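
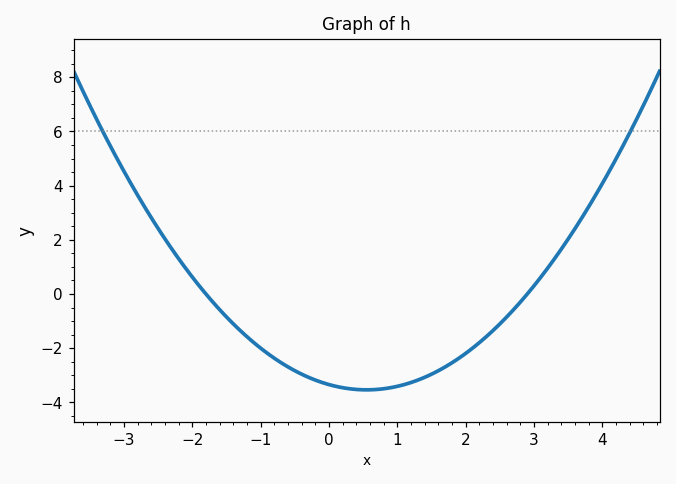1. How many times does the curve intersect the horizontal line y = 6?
2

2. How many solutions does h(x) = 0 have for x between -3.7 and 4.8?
2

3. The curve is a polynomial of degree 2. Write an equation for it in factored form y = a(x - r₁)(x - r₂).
y = 0.64(x + 1.8)(x - 2.9)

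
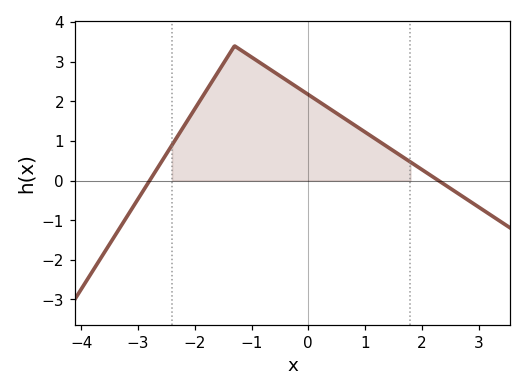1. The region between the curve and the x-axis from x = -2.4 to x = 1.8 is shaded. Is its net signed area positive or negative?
positive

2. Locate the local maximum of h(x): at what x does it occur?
-1.4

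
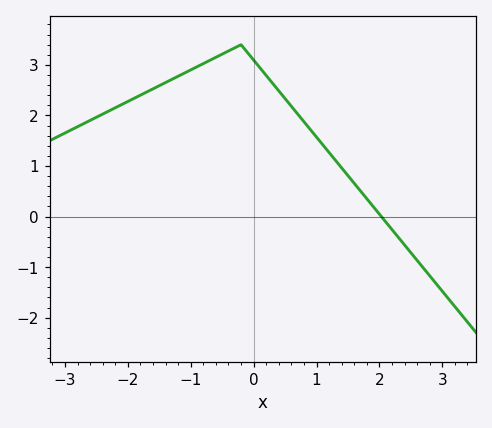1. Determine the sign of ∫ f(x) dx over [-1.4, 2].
positive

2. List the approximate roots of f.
2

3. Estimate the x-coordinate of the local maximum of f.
-0.2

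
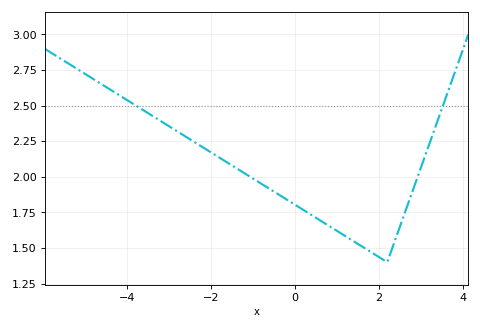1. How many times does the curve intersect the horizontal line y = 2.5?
2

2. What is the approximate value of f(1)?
1.62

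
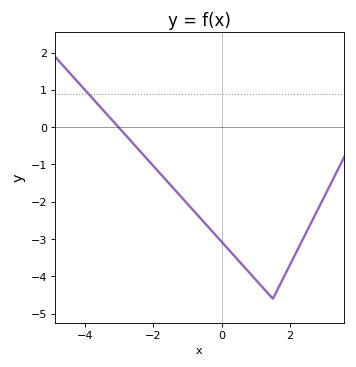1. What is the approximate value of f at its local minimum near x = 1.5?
-4.6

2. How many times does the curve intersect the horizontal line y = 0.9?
1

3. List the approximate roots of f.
-3.01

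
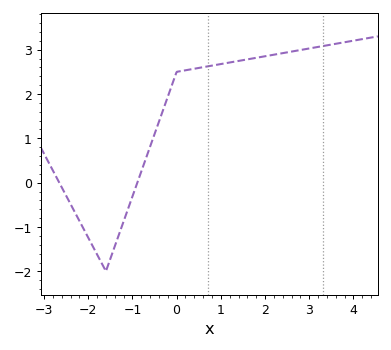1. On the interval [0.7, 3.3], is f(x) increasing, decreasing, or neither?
increasing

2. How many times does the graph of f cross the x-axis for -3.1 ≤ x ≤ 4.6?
2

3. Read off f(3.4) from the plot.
3.1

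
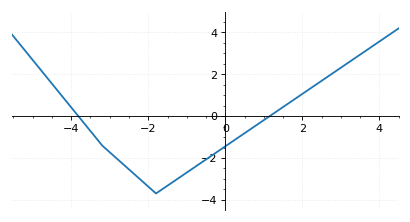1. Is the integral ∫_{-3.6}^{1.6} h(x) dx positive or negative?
negative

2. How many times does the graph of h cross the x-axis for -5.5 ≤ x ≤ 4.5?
2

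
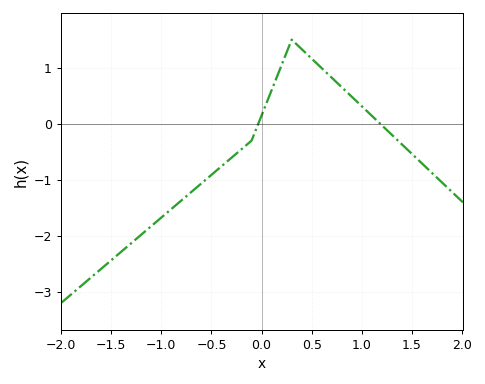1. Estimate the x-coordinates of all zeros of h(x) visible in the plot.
-0.033, 1.18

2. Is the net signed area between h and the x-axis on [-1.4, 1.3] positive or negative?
negative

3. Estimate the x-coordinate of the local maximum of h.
0.301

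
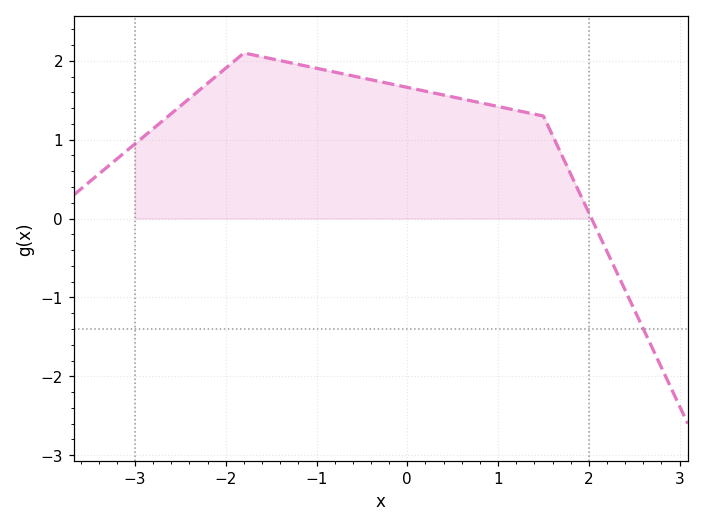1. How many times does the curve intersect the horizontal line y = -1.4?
1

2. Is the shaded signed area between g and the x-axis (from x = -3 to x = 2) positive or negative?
positive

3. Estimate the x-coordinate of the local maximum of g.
-1.8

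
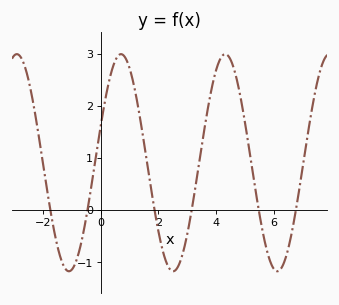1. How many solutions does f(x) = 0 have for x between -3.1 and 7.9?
6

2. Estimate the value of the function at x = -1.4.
-0.9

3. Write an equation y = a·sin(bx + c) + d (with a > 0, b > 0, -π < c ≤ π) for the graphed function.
y = 2.08sin(1.74x + 0.35) + 0.91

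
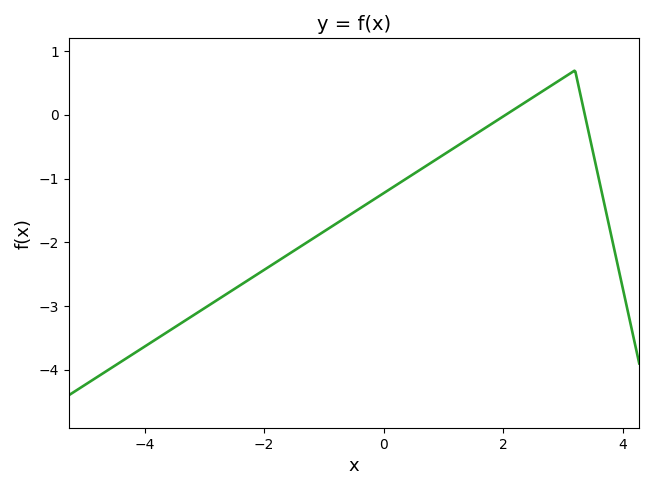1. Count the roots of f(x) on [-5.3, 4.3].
2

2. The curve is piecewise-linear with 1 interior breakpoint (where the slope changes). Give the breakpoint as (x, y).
(3.2, 0.7)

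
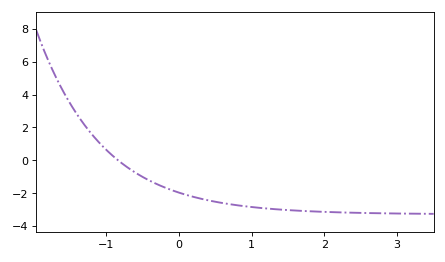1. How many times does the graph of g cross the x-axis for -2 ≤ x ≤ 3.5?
1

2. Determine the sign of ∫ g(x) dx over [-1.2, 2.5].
negative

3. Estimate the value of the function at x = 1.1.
-2.87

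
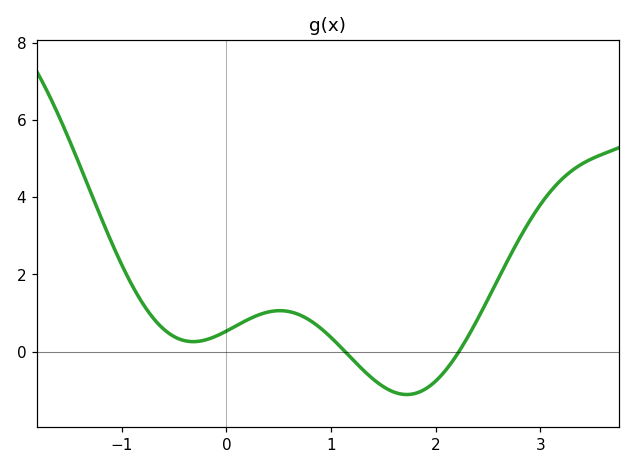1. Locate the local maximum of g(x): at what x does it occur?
0.5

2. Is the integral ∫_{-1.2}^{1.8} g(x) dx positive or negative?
positive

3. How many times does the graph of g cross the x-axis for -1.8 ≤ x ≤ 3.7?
2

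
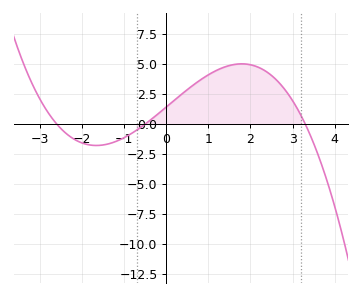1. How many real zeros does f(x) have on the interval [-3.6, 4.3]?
3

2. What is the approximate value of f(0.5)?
2.86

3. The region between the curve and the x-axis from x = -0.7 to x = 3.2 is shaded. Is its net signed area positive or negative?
positive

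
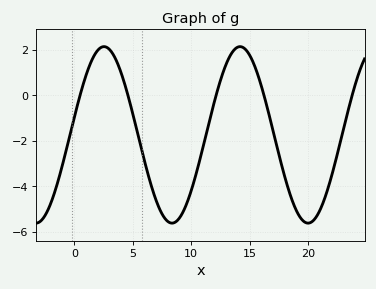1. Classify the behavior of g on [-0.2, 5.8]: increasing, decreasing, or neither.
neither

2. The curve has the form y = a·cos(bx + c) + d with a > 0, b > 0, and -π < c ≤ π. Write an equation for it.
y = 3.88cos(0.54x - 1.37) - 1.75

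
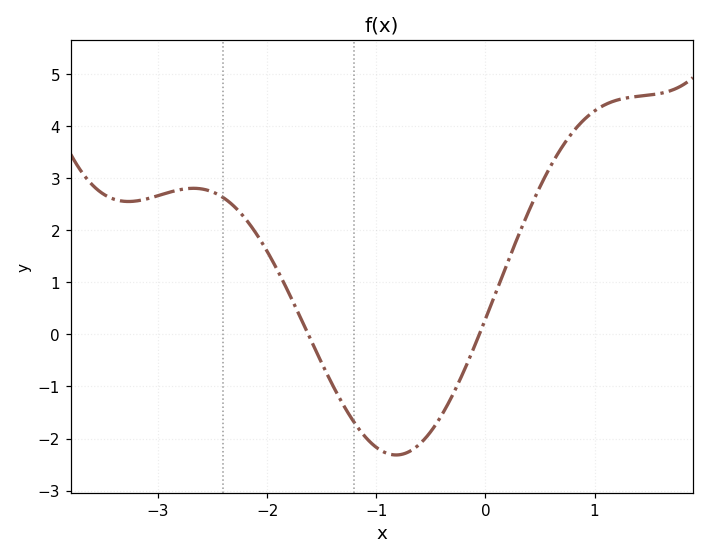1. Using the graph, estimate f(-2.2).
2.23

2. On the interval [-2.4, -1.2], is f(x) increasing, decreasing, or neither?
decreasing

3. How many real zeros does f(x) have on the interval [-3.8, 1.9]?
2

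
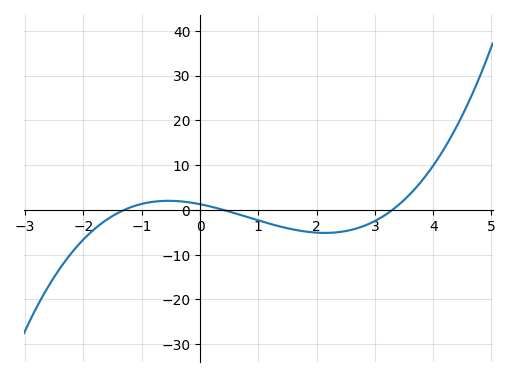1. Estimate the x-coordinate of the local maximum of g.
-0.6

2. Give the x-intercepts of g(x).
-1.2, 0.4, 3.2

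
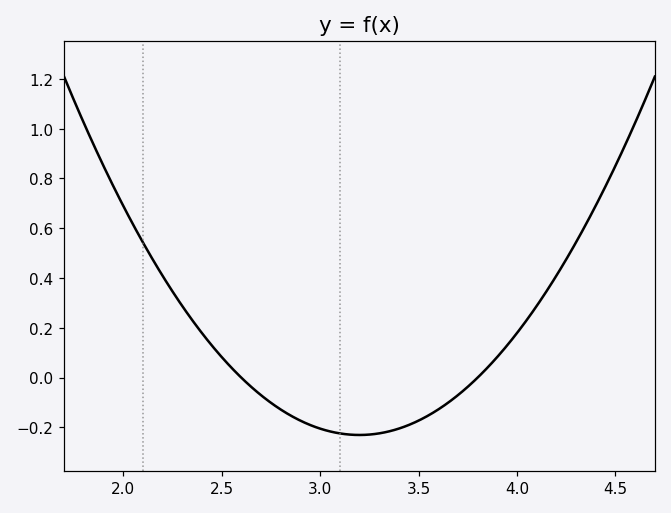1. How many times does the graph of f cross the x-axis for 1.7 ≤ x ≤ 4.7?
2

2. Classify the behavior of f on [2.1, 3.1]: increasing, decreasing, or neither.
decreasing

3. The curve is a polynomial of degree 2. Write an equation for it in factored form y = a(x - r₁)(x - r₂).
y = 0.64(x - 2.6)(x - 3.8)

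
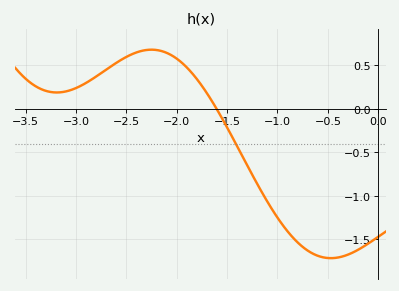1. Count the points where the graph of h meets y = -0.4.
1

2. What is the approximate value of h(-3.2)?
0.2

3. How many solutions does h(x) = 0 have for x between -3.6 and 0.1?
1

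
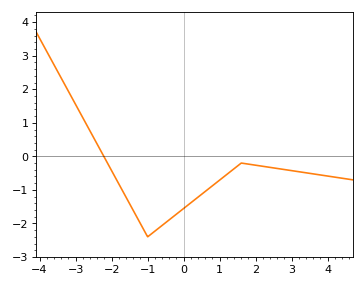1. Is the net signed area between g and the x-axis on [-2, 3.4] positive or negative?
negative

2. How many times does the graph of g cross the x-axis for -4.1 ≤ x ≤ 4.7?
1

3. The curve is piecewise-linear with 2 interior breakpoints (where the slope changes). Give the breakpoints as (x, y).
(-1, -2.4); (1.6, -0.2)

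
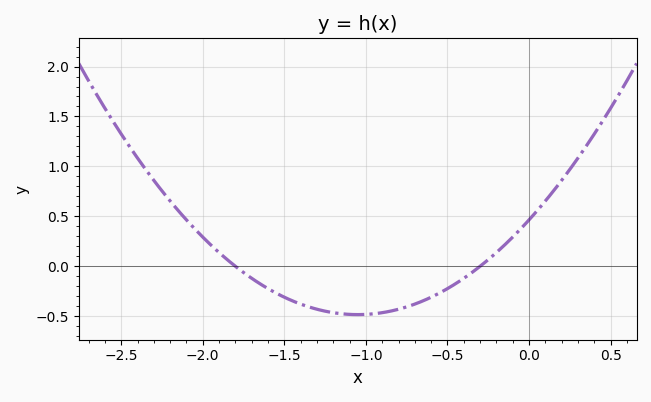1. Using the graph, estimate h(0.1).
0.654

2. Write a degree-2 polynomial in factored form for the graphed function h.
y = 0.86(x + 1.8)(x + 0.3)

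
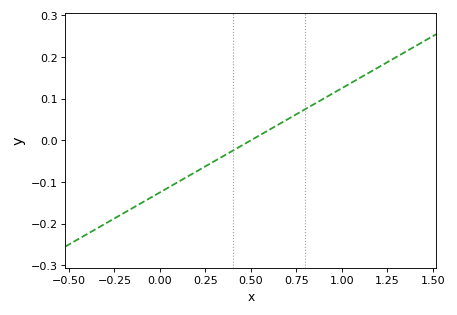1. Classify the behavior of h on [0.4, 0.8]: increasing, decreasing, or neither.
increasing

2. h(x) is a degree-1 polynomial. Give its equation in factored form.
y = 0.25(x - 0.5)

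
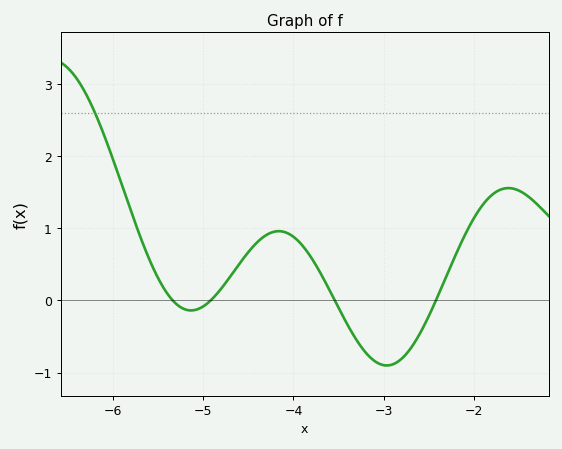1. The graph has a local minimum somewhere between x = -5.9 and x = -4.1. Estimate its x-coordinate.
-5.14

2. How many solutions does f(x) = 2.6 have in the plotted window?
1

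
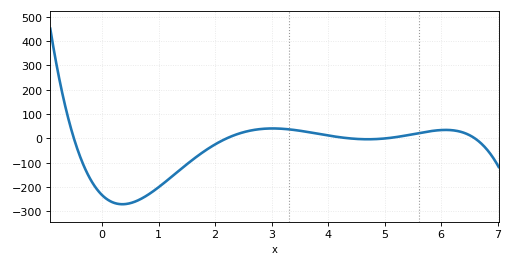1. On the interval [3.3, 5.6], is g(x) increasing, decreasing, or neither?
neither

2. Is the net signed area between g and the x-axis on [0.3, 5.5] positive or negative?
negative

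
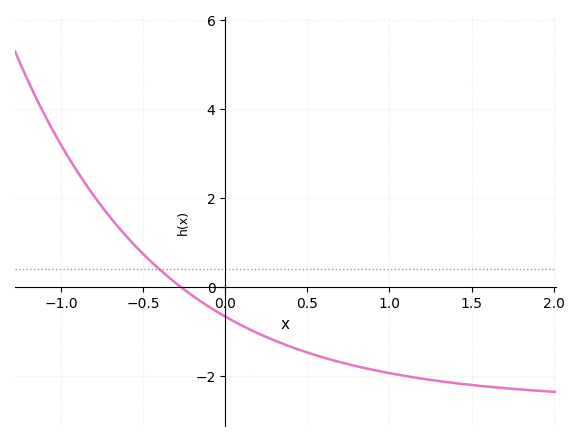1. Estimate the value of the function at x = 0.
-0.6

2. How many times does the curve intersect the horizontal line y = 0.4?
1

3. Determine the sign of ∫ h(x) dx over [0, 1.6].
negative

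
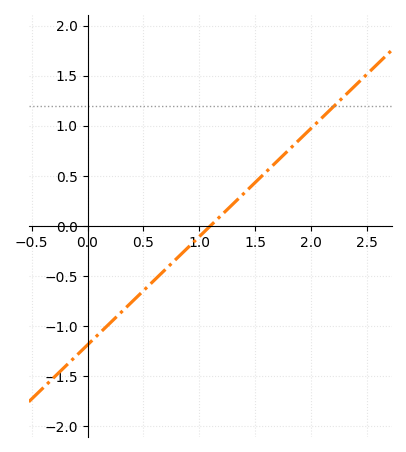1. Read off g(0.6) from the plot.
-0.55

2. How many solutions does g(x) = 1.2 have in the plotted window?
1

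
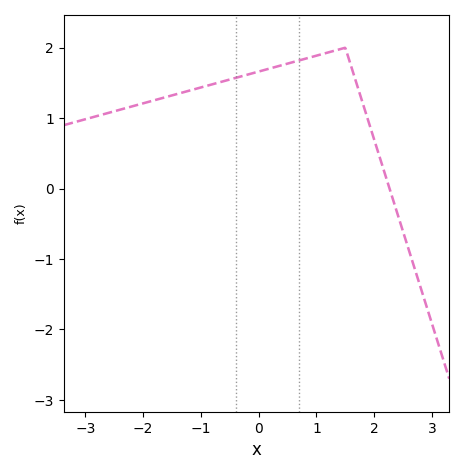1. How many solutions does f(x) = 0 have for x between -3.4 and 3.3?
1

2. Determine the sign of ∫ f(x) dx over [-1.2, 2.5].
positive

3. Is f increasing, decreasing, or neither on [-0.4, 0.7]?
increasing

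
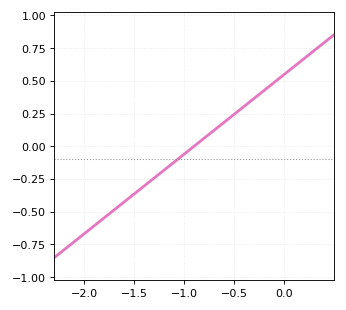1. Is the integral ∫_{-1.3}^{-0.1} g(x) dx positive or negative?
positive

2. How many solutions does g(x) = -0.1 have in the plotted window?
1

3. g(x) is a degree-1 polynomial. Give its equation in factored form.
y = 0.61(x + 0.9)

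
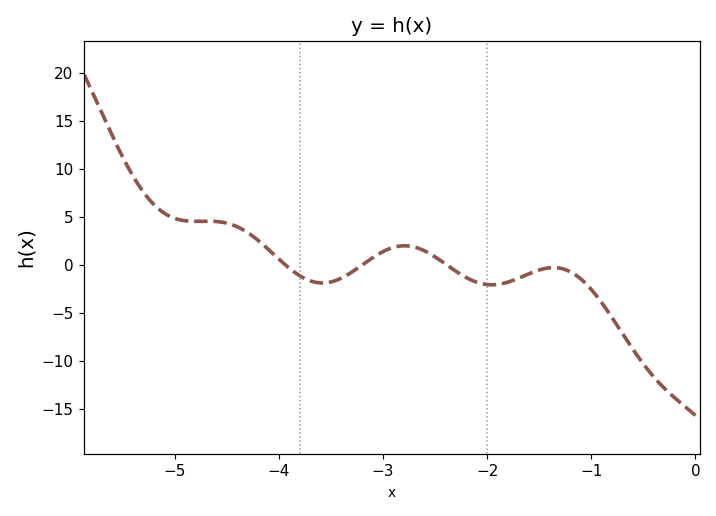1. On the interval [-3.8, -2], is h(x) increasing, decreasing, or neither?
neither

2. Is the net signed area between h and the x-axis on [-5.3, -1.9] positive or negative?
positive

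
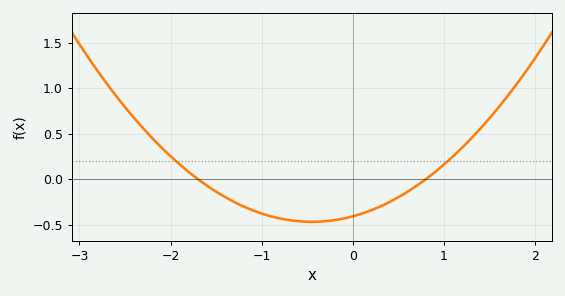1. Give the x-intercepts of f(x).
-1.7, 0.8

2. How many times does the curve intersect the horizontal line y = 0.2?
2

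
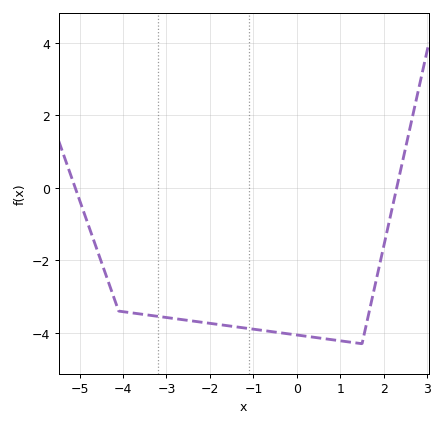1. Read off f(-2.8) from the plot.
-3.6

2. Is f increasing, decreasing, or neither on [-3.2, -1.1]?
decreasing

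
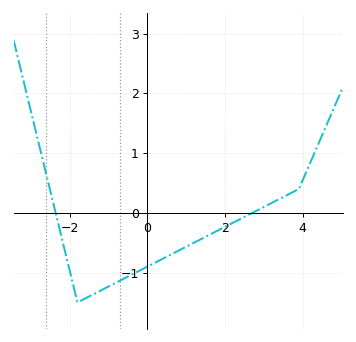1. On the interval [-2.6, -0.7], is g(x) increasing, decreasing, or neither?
neither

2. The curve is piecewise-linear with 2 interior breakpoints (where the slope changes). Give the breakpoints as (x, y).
(-1.8, -1.5); (3.9, 0.4)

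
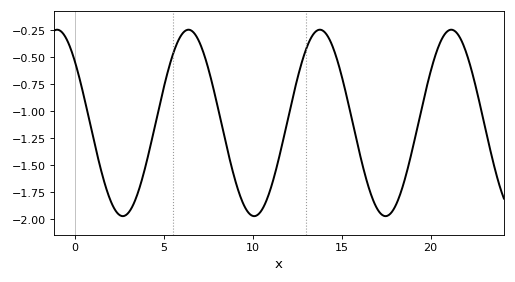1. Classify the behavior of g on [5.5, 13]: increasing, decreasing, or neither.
neither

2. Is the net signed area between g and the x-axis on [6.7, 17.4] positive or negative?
negative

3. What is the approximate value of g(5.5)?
-0.479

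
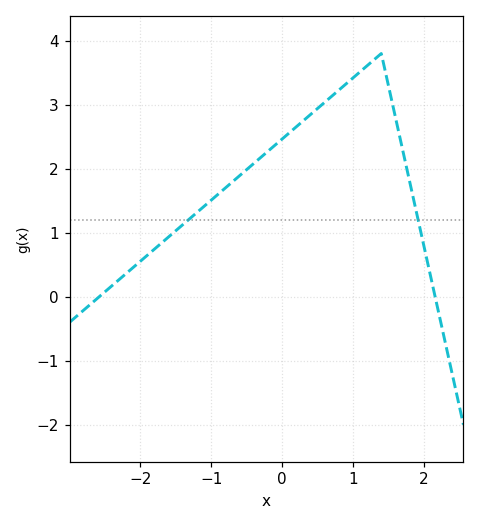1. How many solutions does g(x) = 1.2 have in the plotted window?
2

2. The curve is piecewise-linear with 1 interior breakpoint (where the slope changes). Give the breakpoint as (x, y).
(1.4, 3.8)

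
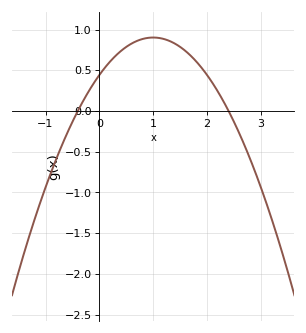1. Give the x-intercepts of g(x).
-0.4, 2.4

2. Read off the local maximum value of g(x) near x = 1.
0.9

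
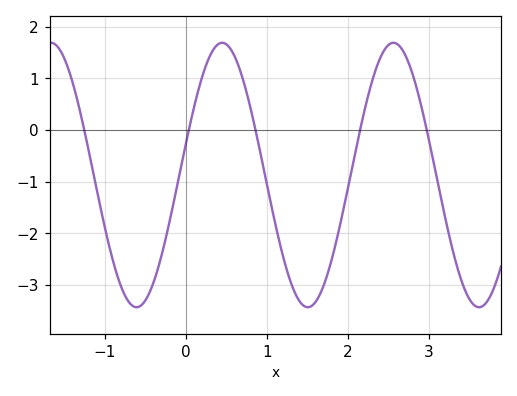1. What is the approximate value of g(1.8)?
-2.5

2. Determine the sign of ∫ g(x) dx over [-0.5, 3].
negative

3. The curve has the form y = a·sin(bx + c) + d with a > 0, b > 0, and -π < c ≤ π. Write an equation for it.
y = 2.56sin(3x + 0.24) - 0.87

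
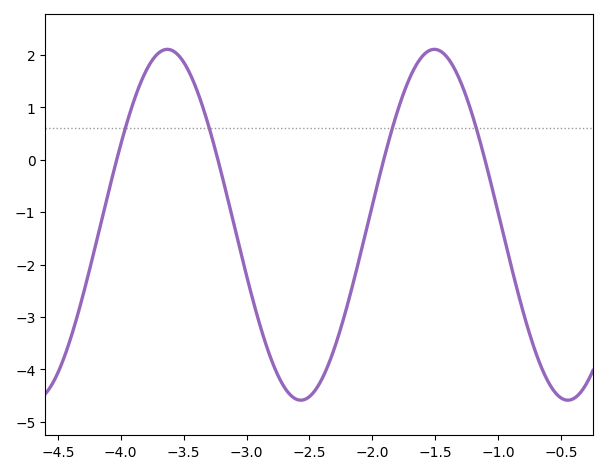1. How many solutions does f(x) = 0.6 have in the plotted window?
4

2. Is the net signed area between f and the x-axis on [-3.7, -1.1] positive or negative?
negative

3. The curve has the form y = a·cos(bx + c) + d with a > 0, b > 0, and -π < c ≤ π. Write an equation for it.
y = 3.35cos(2.96x - 1.82) - 1.24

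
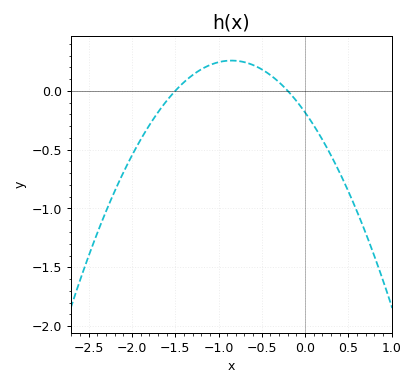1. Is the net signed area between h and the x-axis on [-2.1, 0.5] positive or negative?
negative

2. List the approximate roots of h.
-1.5, -0.2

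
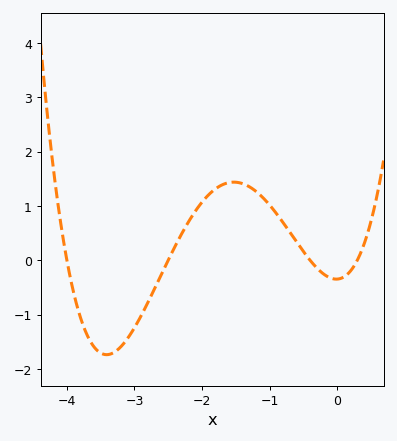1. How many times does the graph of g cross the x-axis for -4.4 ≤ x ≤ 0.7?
4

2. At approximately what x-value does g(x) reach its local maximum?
-1.53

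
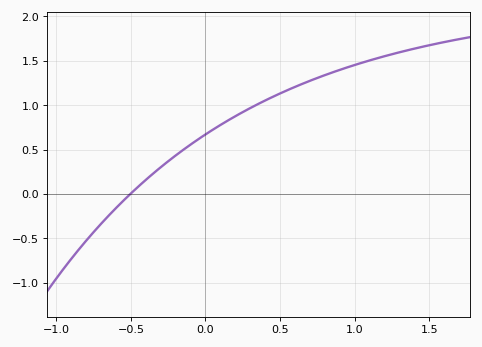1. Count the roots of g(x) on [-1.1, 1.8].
1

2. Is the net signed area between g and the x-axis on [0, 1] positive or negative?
positive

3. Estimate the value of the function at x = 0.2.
0.875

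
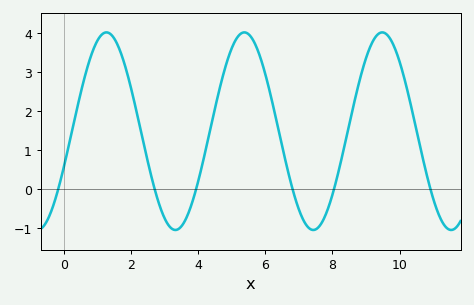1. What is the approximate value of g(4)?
0.2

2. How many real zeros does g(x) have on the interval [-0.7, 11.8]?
6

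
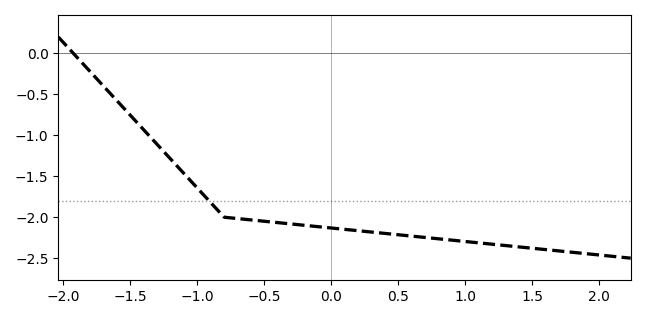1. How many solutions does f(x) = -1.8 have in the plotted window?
1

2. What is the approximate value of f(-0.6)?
-2.05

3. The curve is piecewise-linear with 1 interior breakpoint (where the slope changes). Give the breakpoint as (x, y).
(-0.8, -2)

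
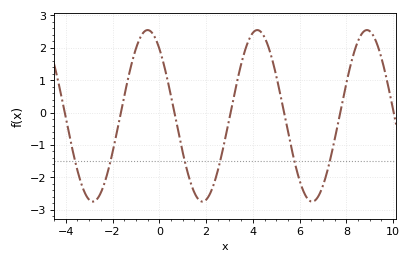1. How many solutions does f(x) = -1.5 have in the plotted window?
6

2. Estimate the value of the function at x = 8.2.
1.5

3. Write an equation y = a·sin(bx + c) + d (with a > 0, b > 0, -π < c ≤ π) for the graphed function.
y = 2.65sin(1.3x + 2.2) - 0.1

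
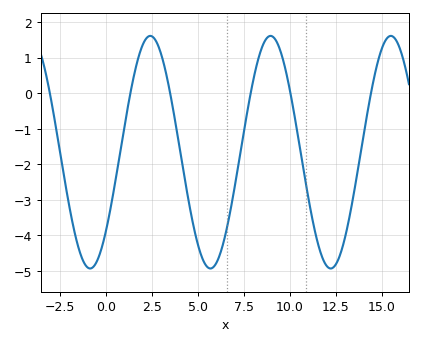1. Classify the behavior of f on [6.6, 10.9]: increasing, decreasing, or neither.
neither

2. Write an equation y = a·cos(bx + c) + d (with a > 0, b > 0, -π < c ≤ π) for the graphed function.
y = 3.27cos(0.96x - 2.32) - 1.66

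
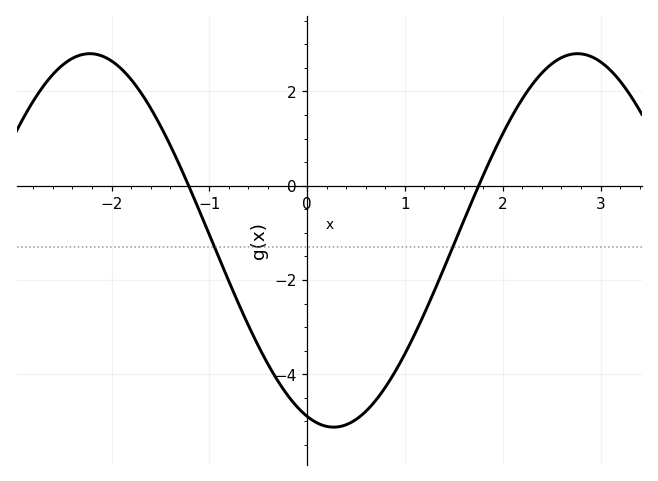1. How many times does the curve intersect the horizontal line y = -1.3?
2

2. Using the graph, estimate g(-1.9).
2.48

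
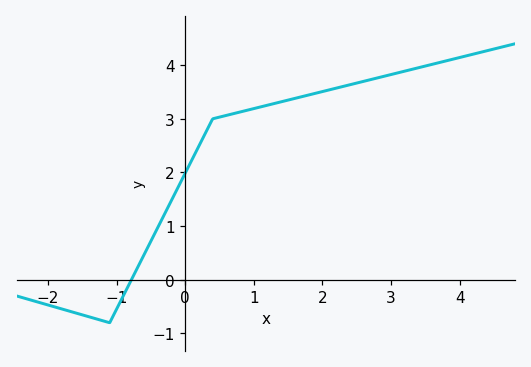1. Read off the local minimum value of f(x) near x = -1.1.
-0.799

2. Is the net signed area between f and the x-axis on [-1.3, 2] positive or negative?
positive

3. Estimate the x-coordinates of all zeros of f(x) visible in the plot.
-0.784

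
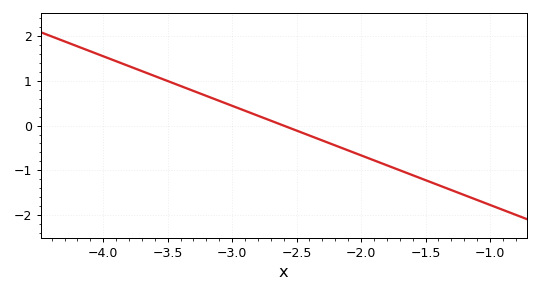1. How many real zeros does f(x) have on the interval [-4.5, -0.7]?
1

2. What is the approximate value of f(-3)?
0.4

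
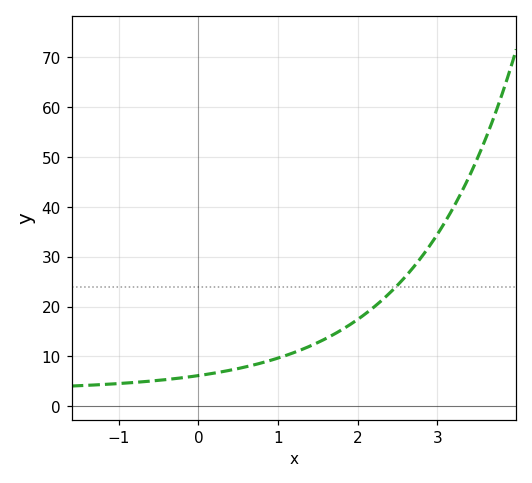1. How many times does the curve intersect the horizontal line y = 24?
1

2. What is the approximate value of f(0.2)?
7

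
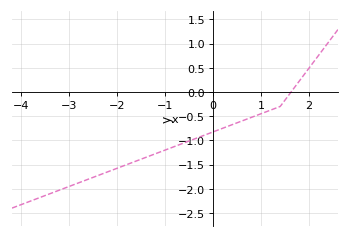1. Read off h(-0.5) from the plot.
-1.01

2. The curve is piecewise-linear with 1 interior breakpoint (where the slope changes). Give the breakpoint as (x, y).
(1.4, -0.3)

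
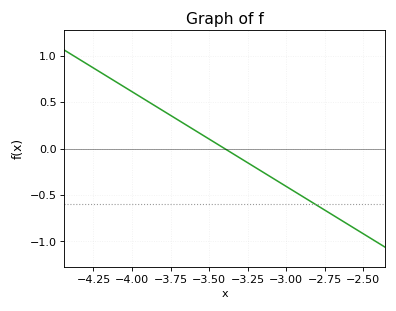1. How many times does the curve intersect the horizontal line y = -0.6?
1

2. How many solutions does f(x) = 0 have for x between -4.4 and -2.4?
1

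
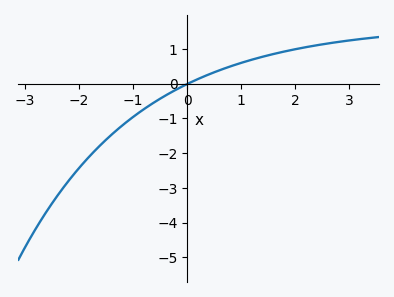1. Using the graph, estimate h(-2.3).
-3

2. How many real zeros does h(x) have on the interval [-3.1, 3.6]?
1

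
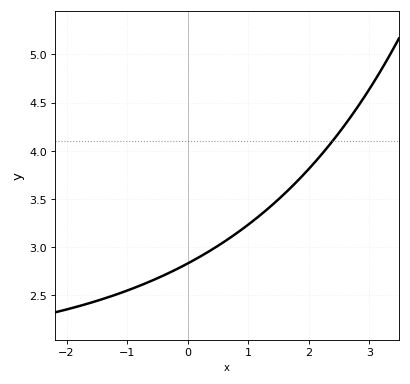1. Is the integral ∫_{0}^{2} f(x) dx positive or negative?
positive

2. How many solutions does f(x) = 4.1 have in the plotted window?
1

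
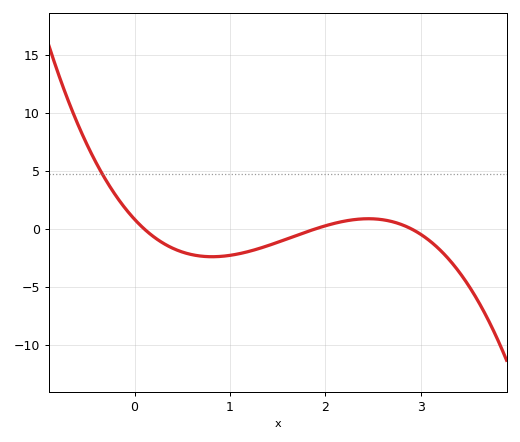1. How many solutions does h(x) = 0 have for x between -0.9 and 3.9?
3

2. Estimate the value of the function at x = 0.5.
-2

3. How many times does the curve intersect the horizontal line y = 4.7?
1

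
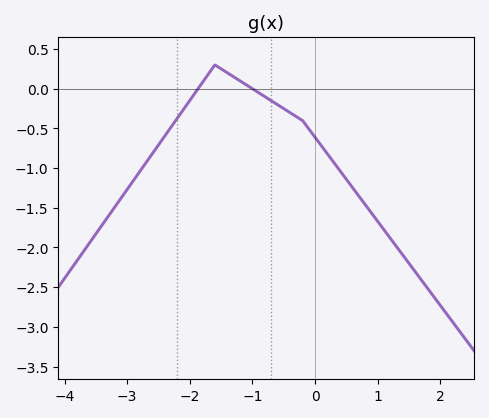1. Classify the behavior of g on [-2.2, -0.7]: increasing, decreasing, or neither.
neither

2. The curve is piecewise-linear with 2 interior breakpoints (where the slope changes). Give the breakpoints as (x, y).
(-1.6, 0.3); (-0.2, -0.4)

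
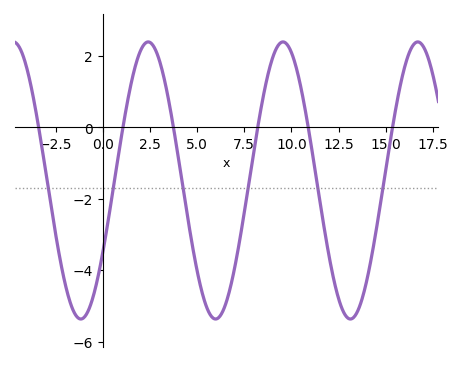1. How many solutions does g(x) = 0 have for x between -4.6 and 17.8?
6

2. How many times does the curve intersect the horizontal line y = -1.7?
6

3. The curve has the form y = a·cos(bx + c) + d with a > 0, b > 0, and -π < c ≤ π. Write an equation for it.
y = 3.88cos(0.88x - 2.12) - 1.49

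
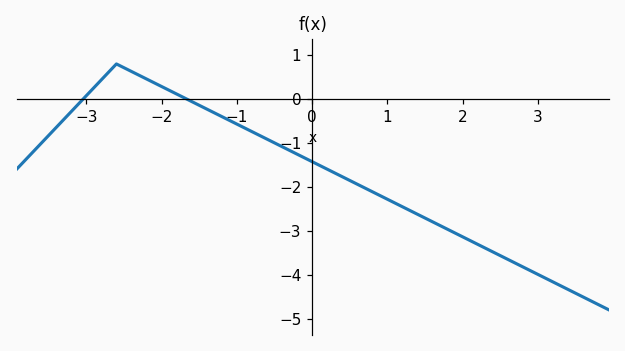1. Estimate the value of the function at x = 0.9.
-2.19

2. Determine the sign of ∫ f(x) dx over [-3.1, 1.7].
negative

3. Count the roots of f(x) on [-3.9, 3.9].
2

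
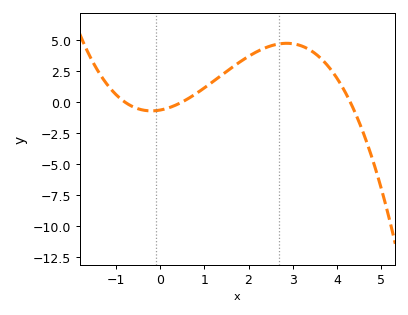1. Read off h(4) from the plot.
1.92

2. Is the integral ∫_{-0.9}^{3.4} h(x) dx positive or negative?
positive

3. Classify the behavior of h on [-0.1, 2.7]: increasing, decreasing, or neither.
increasing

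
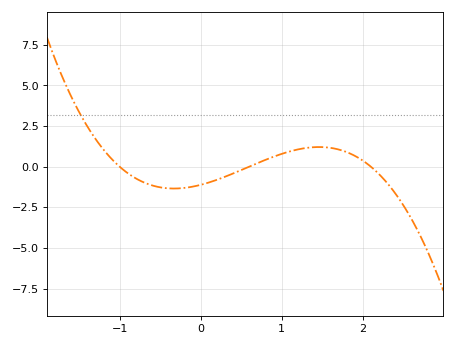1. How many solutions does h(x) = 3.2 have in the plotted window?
1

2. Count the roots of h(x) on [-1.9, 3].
3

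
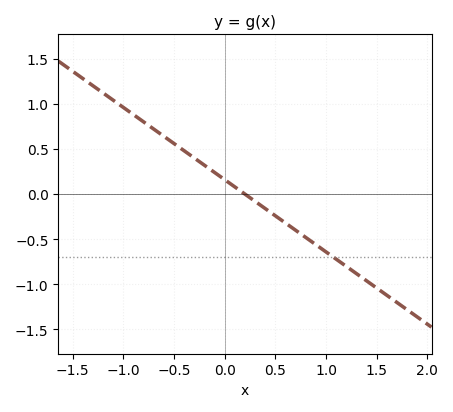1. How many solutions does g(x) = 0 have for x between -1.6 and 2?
1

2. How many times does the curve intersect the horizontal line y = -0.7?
1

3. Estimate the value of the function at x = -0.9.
0.9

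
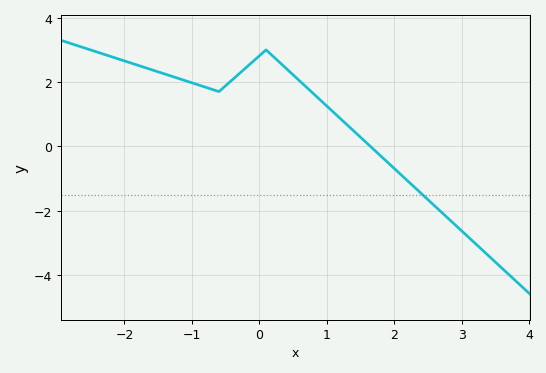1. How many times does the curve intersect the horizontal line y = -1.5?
1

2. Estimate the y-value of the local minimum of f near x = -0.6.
1.7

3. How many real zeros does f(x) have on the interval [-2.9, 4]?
1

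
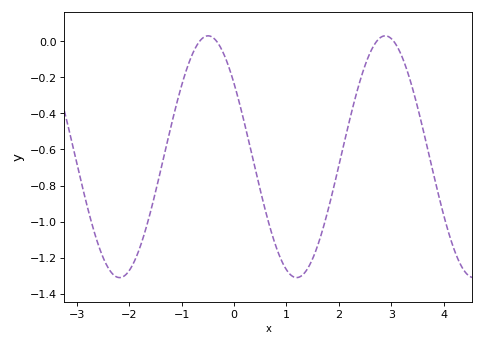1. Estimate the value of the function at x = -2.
-1.27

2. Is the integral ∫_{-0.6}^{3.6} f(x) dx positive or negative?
negative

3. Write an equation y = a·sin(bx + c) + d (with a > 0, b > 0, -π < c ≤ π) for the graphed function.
y = 0.67sin(1.86x + 2.49) - 0.64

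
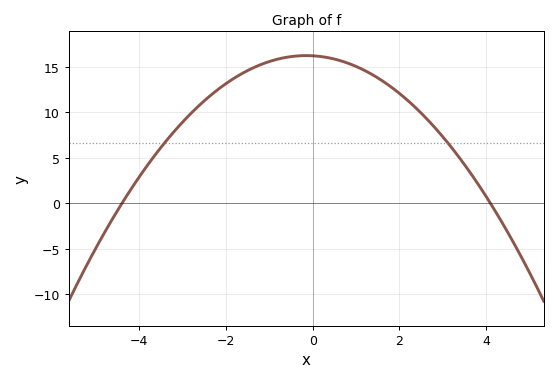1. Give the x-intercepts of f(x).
-4.4, 4.2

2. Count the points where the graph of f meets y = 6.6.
2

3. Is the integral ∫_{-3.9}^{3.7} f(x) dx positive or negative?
positive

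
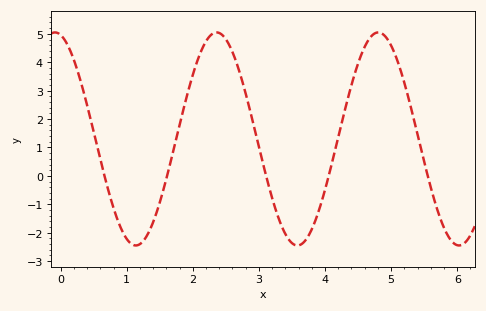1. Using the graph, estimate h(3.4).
-2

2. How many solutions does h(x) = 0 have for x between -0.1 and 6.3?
5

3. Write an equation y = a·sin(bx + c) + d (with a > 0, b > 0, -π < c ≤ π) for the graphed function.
y = 3.75sin(2.6x + 1.8) + 1.3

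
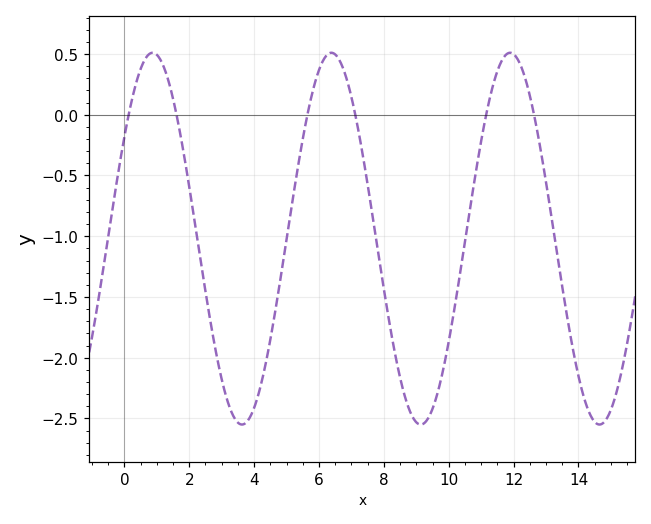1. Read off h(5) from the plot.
-1.02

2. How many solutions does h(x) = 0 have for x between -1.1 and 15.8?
6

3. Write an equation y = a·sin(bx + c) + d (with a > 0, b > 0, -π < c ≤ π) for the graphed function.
y = 1.53sin(1.14x + 0.58) - 1.02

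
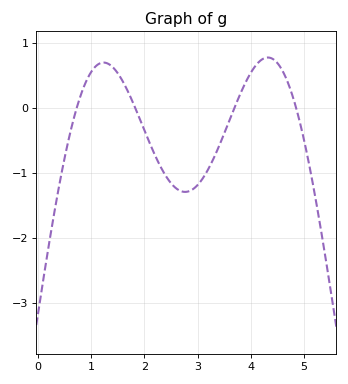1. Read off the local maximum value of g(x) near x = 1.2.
0.7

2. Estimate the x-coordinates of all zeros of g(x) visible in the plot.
0.7, 1.8, 3.7, 4.9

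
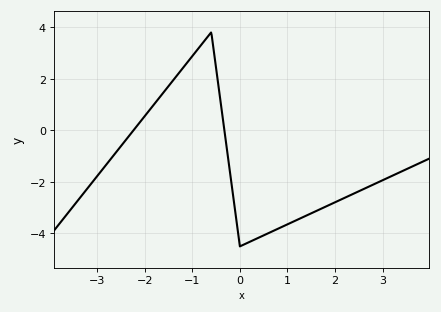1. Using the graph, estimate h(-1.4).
1.94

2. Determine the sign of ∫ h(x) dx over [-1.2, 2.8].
negative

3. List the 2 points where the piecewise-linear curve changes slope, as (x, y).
(-0.6, 3.8); (0, -4.5)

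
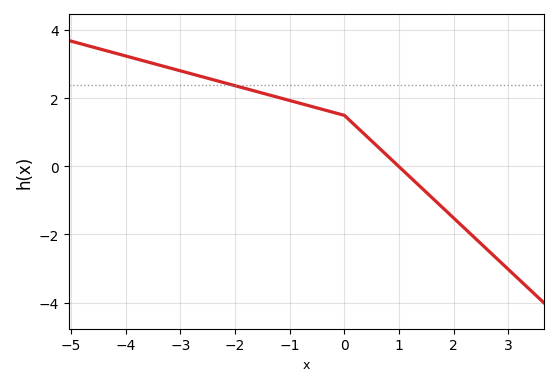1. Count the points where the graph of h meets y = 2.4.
1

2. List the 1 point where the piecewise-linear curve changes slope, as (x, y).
(0, 1.5)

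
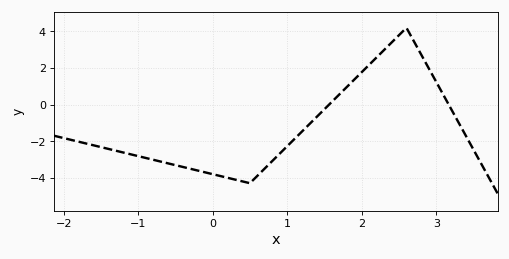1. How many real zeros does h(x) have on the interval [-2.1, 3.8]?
2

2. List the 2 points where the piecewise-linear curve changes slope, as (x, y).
(0.5, -4.3); (2.6, 4.2)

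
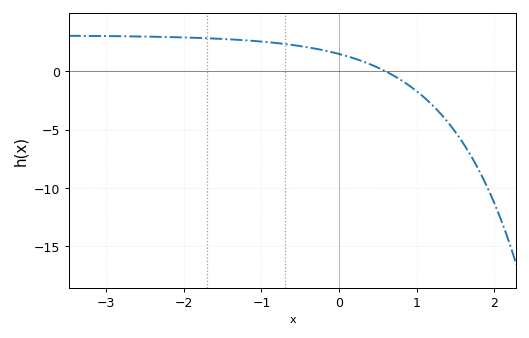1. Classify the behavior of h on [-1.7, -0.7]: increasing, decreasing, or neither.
decreasing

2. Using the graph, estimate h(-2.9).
2.99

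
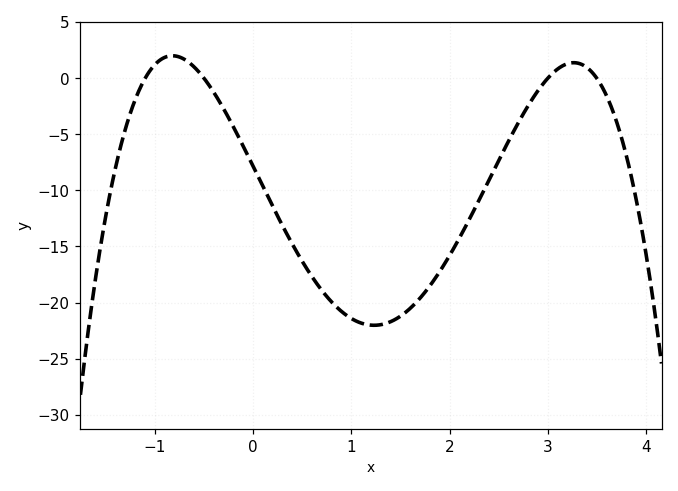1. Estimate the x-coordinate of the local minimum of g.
1.23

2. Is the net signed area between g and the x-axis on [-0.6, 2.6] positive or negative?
negative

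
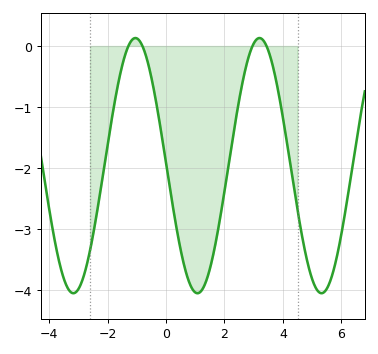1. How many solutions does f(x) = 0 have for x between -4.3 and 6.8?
4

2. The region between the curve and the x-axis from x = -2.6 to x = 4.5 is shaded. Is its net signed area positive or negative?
negative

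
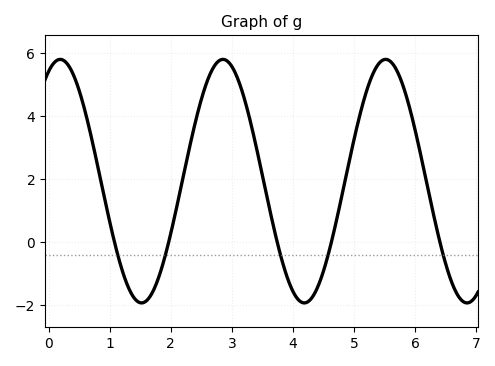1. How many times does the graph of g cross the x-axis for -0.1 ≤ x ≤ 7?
5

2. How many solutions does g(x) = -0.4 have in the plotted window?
5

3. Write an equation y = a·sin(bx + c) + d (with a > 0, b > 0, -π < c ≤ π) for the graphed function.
y = 3.86sin(2.4x + 1.1) + 1.94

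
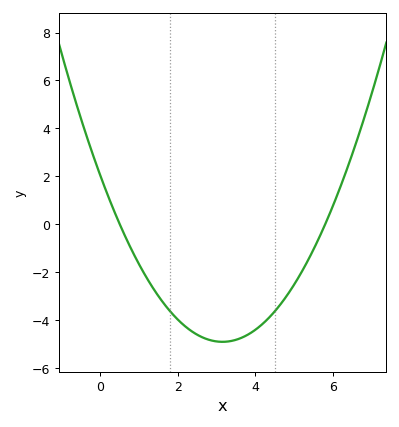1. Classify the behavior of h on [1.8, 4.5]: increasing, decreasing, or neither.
neither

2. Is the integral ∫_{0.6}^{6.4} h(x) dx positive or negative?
negative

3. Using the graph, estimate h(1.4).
-2.8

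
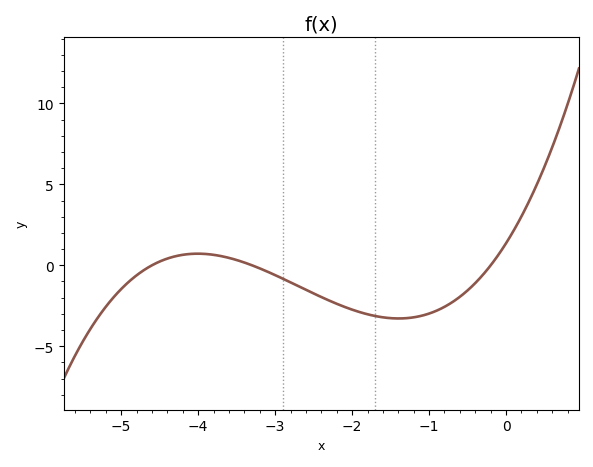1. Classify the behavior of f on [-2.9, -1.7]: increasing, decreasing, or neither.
decreasing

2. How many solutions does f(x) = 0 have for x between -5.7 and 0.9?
3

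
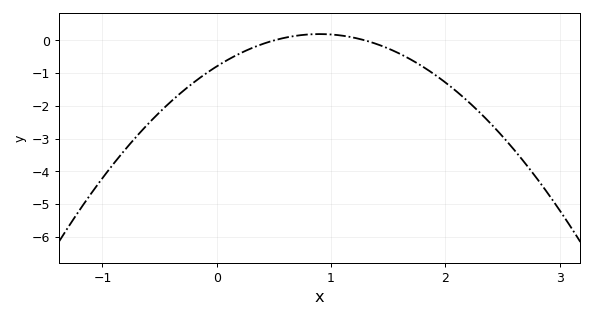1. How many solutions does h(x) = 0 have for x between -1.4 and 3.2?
2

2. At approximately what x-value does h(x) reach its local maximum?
0.9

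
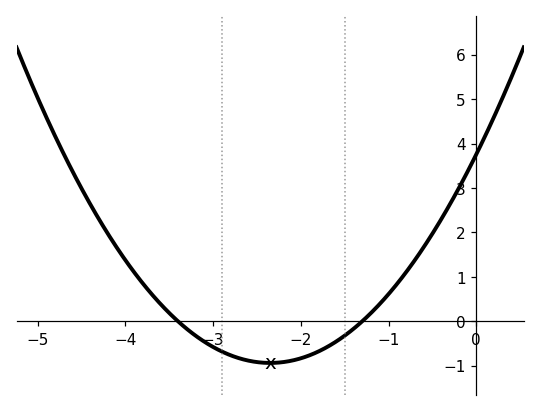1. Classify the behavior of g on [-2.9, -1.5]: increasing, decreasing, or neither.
neither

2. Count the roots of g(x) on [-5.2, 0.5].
2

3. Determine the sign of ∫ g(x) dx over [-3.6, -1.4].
negative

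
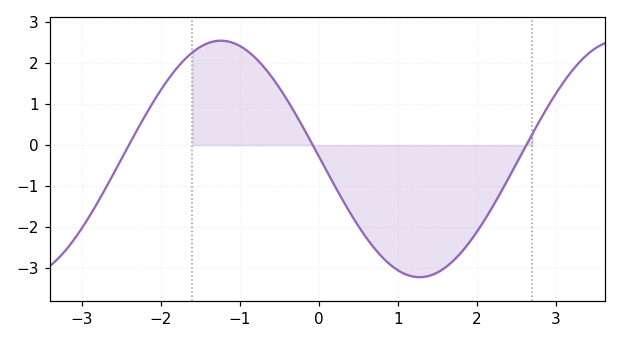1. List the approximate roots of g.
-2.4, -0.079, 2.62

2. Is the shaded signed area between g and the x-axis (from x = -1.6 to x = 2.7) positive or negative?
negative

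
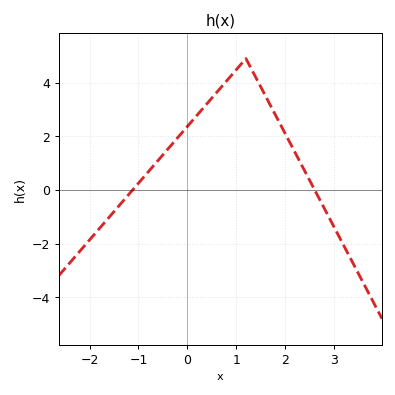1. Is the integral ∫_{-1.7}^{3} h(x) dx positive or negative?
positive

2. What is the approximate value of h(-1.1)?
0.041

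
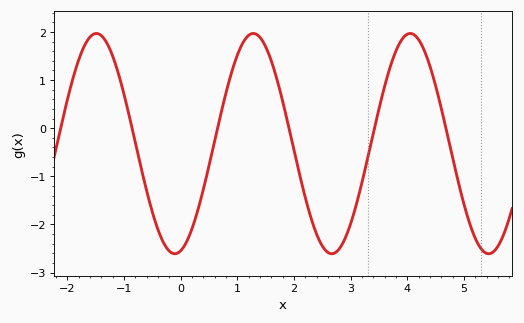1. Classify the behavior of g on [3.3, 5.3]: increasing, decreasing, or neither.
neither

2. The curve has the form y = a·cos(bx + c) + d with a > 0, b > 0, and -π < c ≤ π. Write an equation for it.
y = 2.29cos(2.27x - 2.91) - 0.32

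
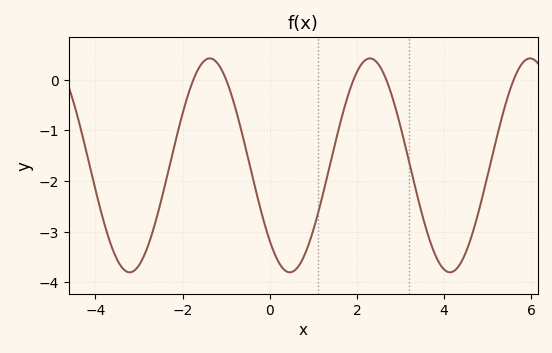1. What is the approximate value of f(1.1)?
-2.7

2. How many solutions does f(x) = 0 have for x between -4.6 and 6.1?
5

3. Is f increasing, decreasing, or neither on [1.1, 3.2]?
neither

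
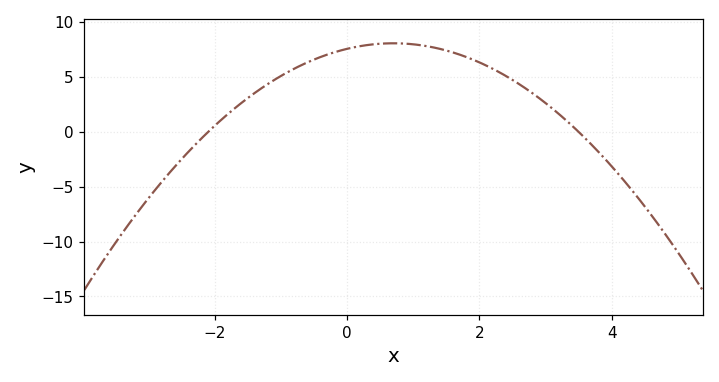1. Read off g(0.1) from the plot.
7.5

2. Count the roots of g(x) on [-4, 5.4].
2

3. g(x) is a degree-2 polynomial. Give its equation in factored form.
y = -1.03(x + 2.1)(x - 3.5)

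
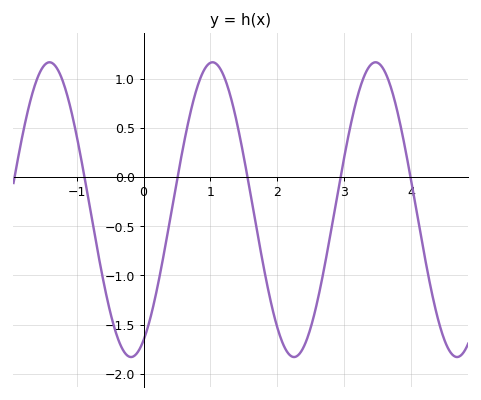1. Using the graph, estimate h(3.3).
1.05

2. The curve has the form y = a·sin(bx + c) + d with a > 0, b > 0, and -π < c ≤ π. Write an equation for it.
y = 1.5sin(2.6x - 1.1) - 0.33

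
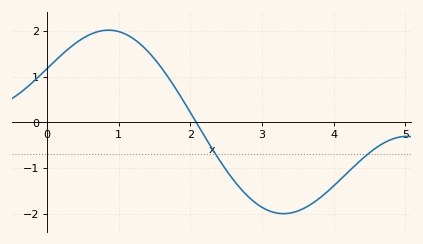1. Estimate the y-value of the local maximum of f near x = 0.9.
2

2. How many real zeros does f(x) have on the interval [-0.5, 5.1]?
1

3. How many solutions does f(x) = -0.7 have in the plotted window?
2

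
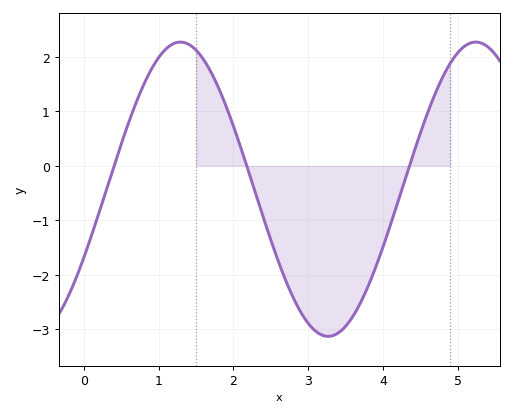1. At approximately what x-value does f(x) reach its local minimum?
3.26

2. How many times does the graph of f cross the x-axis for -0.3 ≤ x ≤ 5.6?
3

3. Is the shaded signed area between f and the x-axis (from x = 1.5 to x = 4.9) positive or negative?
negative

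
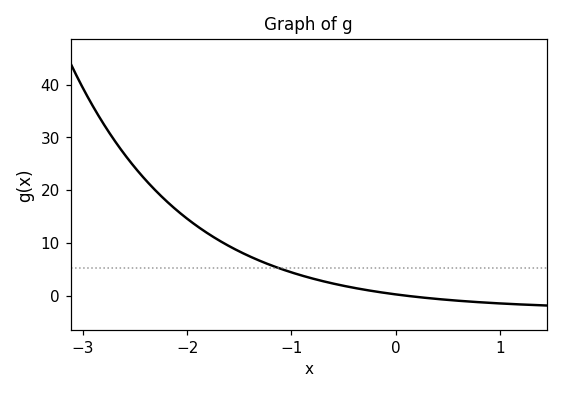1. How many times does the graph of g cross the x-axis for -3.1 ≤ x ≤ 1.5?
1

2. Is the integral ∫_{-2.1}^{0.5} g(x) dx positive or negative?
positive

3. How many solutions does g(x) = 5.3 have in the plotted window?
1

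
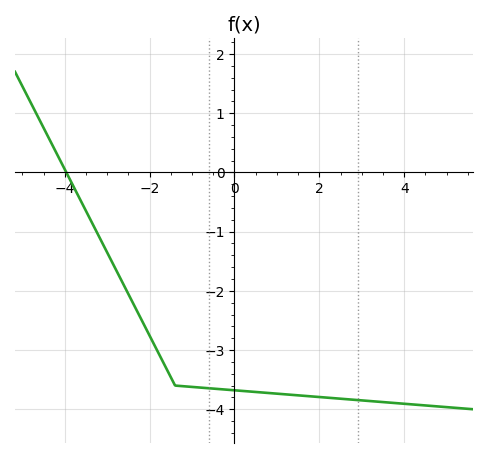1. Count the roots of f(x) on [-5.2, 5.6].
1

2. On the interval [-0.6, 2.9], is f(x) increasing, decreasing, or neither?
decreasing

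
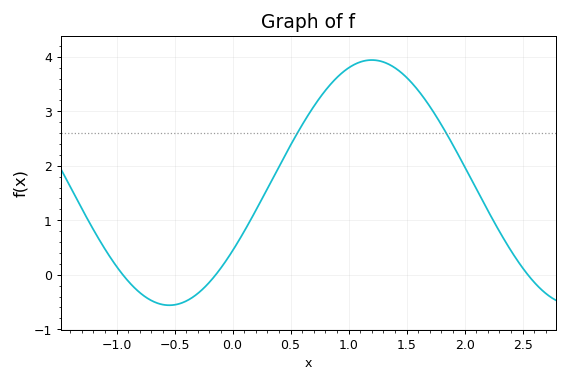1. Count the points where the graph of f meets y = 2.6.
2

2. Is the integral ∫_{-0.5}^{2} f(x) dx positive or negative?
positive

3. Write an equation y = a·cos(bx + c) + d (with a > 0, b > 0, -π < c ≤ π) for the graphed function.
y = 2.25cos(1.8x - 2.16) + 1.69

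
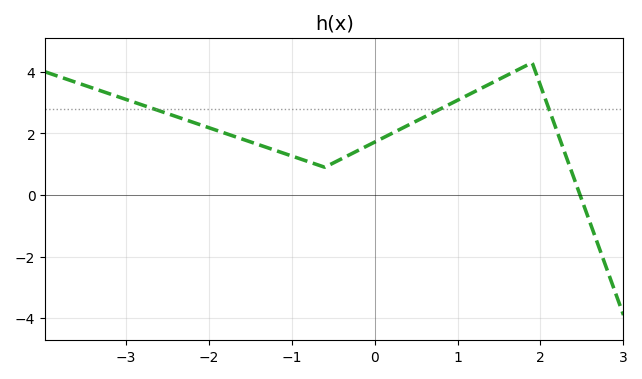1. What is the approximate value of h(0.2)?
2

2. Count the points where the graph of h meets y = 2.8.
3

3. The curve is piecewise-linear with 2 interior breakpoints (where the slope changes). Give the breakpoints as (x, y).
(-0.6, 0.9); (1.9, 4.3)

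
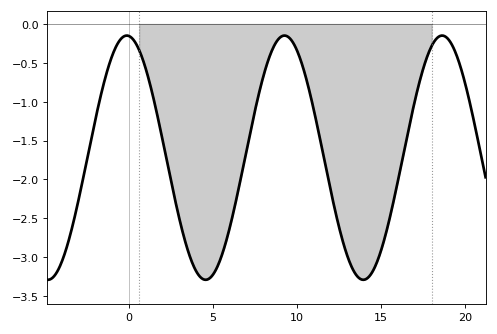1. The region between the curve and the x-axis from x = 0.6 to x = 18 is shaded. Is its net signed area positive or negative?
negative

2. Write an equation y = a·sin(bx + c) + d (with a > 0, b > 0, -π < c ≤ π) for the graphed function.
y = 1.57sin(0.67x + 1.66) - 1.72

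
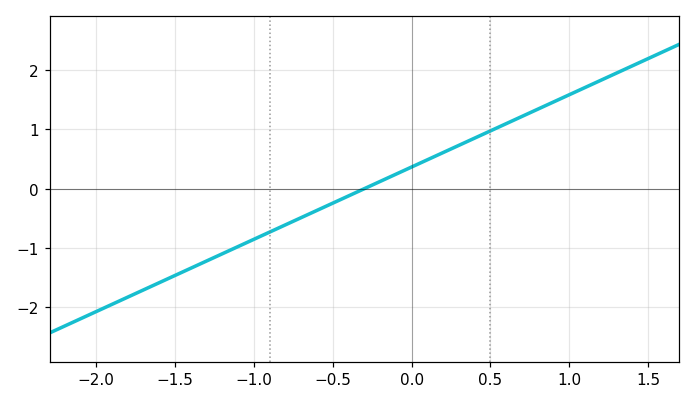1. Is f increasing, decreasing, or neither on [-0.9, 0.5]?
increasing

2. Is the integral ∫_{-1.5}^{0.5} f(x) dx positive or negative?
negative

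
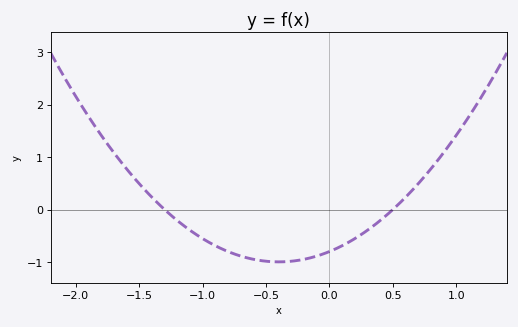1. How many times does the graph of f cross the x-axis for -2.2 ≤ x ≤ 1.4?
2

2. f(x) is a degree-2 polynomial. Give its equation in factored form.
y = 1.23(x + 1.3)(x - 0.5)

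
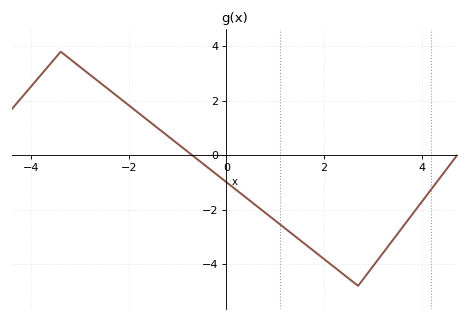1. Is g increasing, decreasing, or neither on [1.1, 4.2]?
neither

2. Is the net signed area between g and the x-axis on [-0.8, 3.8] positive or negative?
negative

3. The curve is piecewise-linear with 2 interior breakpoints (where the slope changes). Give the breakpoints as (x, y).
(-3.4, 3.8); (2.7, -4.8)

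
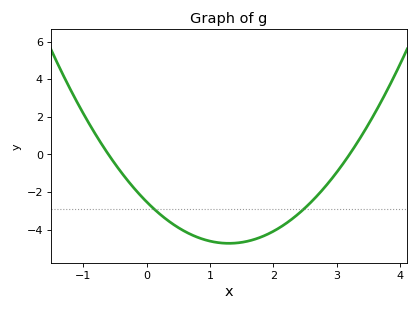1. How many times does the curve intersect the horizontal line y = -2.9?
2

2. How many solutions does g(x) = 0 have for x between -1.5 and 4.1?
2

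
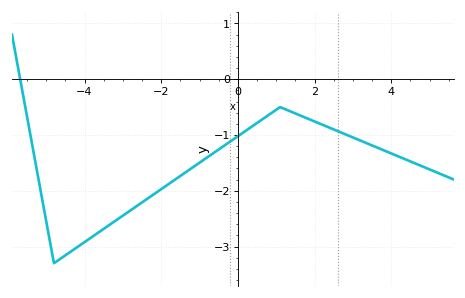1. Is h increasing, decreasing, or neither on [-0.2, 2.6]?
neither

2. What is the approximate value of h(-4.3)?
-3.06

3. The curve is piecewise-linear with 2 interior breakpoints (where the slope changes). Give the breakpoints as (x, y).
(-4.8, -3.3); (1.1, -0.5)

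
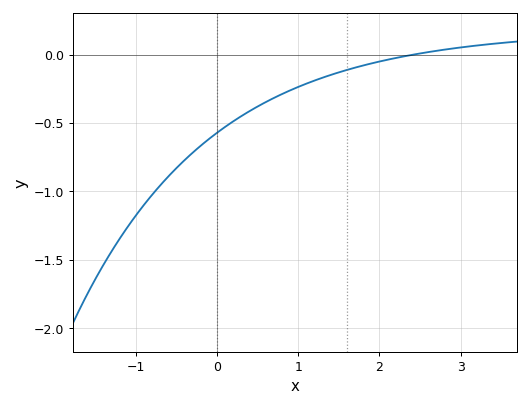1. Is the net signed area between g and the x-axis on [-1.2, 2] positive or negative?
negative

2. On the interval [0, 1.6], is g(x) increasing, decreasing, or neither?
increasing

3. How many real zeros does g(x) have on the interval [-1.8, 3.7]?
1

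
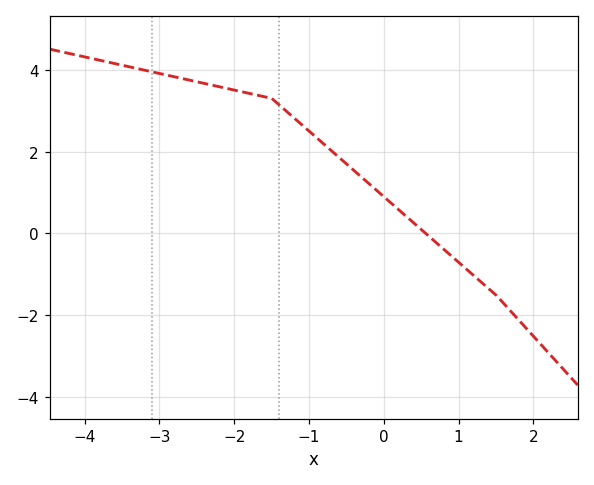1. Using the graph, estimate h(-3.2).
4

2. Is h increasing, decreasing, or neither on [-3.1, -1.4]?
decreasing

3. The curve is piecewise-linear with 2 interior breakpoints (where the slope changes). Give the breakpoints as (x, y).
(-1.5, 3.3); (1.5, -1.5)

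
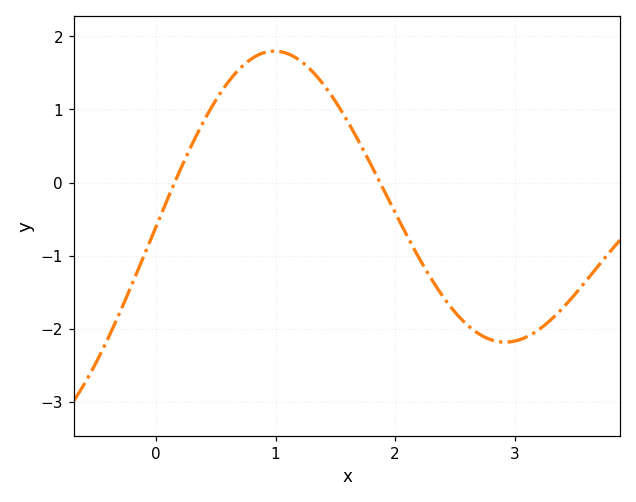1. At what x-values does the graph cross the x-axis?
0.2, 1.9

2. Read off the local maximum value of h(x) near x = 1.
1.8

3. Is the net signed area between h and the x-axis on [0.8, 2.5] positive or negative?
positive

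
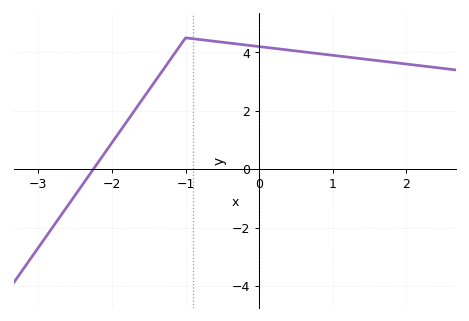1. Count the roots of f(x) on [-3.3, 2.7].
1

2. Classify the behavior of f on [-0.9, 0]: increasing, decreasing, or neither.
decreasing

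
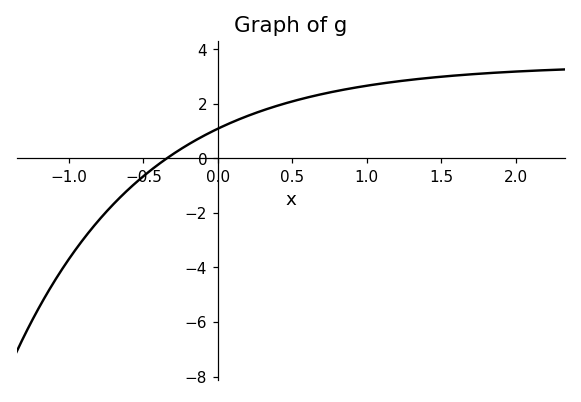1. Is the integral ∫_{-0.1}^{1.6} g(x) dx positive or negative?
positive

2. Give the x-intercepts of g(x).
-0.35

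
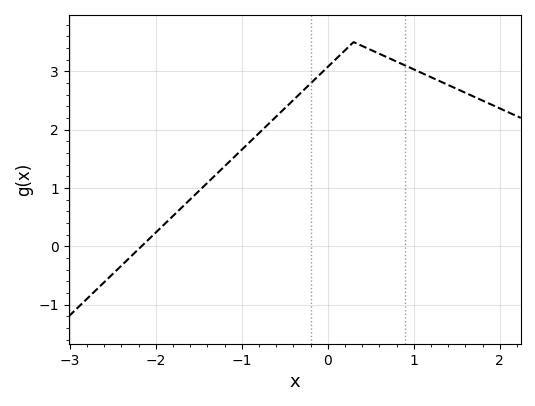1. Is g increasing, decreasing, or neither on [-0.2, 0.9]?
neither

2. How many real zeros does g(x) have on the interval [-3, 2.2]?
1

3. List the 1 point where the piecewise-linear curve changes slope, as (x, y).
(0.3, 3.5)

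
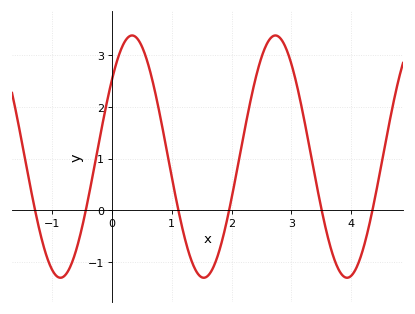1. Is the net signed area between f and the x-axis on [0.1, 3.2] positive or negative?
positive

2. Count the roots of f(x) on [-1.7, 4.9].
6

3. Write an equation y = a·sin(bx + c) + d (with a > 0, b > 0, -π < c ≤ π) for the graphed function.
y = 2.34sin(2.6x + 0.69) + 1.04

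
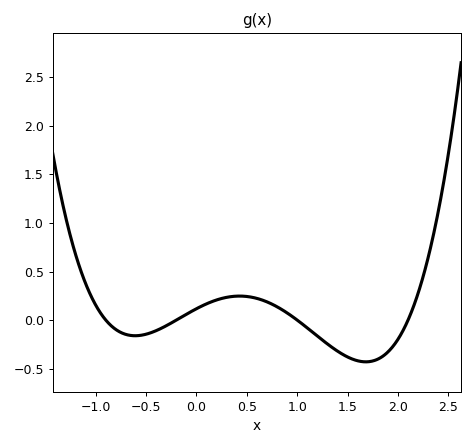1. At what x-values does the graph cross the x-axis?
-0.9, -0.2, 1, 2.1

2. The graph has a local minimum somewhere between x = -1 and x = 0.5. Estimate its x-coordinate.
-0.61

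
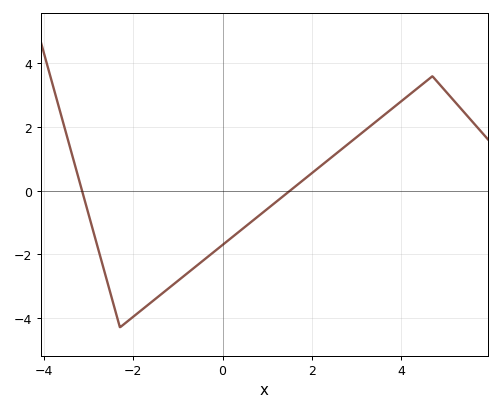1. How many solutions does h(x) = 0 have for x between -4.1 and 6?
2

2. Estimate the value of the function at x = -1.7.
-3.6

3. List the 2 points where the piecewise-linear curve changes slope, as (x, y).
(-2.3, -4.3); (4.7, 3.6)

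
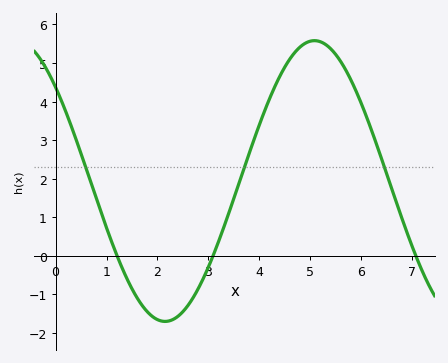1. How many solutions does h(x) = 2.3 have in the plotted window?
3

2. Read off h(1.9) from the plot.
-1.6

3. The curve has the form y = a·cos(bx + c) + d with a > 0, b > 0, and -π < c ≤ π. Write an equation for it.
y = 3.64cos(1.1x + 0.84) + 1.94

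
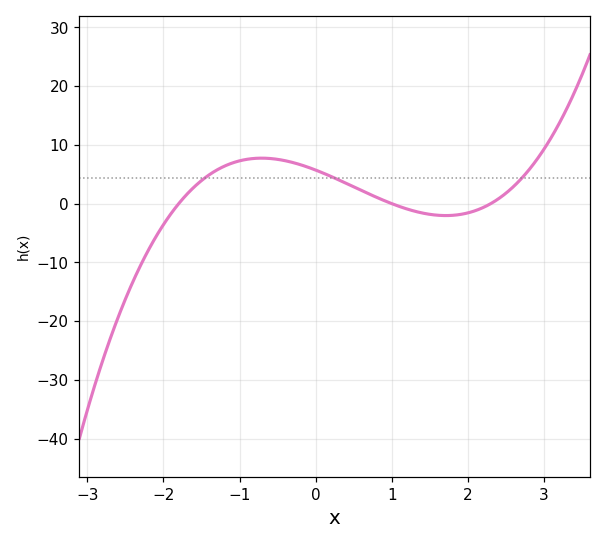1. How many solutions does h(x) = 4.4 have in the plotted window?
3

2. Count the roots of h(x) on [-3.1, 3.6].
3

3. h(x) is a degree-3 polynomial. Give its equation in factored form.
y = 1.38(x + 1.8)(x - 1)(x - 2.3)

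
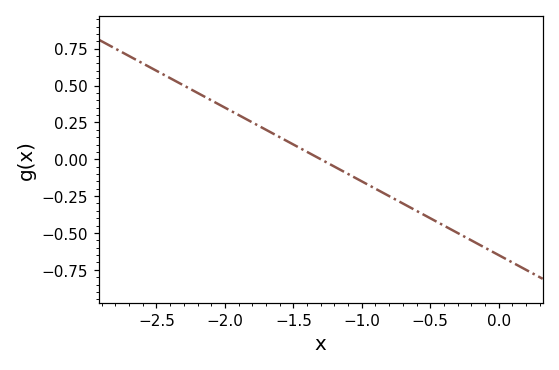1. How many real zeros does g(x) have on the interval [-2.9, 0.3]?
1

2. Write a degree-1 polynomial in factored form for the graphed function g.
y = -0.5(x + 1.3)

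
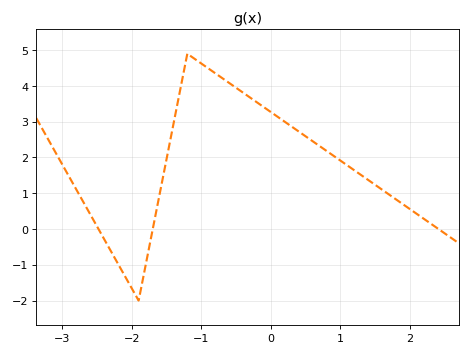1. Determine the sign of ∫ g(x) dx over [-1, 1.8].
positive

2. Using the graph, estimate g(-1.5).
1.94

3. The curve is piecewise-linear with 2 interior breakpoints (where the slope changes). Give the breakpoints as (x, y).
(-1.9, -2); (-1.2, 4.9)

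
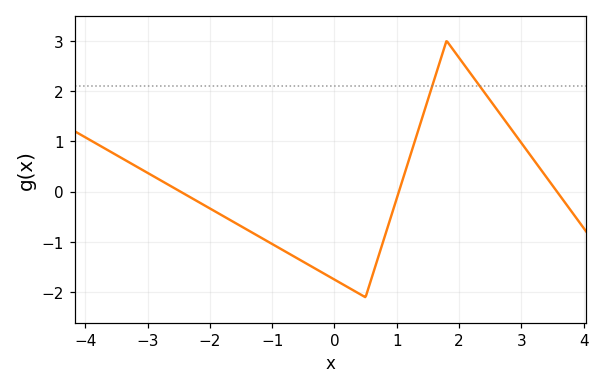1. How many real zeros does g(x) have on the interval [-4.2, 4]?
3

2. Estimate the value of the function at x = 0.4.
-2.03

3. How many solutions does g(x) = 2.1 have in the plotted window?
2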